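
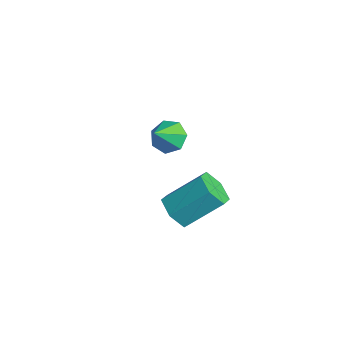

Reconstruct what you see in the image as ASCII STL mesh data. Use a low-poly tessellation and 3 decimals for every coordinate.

solid 
facet normal -0.353 0.614 -0.706
outer loop
vertex -3.797 3.351 0.917
vertex -4.221 2.834 0.679
vertex -4.356 3.325 1.174
endloop
endfacet
facet normal 0.363 0.422 0.831
outer loop
vertex -3.797 3.351 0.917
vertex -4.356 3.325 1.174
vertex -3.779 2.066 1.561
endloop
endfacet
facet normal -0.355 0.614 -0.705
outer loop
vertex -4.356 3.325 1.174
vertex -4.221 2.834 0.679
vertex -4.814 2.928 1.059
endloop
endfacet
facet normal -0.344 0.128 0.930
outer loop
vertex -4.356 3.325 1.174
vertex -4.814 2.928 1.059
vertex -3.779 2.066 1.561
endloop
endfacet
facet normal -0.355 0.614 -0.705
outer loop
vertex -4.814 2.928 1.059
vertex -4.221 2.834 0.679
vertex -4.825 2.461 0.658
endloop
endfacet
facet normal -0.671 -0.474 0.570
outer loop
vertex -4.814 2.928 1.059
vertex -4.825 2.461 0.658
vertex -3.779 2.066 1.561
endloop
endfacet
facet normal -0.354 0.614 -0.706
outer loop
vertex -4.825 2.461 0.658
vertex -4.221 2.834 0.679
vertex -4.382 2.274 0.273
endloop
endfacet
facet normal -0.371 -0.928 0.024
outer loop
vertex -4.825 2.461 0.658
vertex -4.382 2.274 0.273
vertex -3.779 2.066 1.561
endloop
endfacet
facet normal -0.354 0.614 -0.706
outer loop
vertex -4.382 2.274 0.273
vertex -4.221 2.834 0.679
vertex -3.818 2.509 0.194
endloop
endfacet
facet normal 0.331 -0.895 -0.299
outer loop
vertex -4.382 2.274 0.273
vertex -3.818 2.509 0.194
vertex -3.779 2.066 1.561
endloop
endfacet
facet normal -0.354 0.614 -0.706
outer loop
vertex -3.818 2.509 0.194
vertex -4.221 2.834 0.679
vertex -3.557 2.988 0.48
endloop
endfacet
facet normal 0.903 -0.400 -0.155
outer loop
vertex -3.818 2.509 0.194
vertex -3.557 2.988 0.48
vertex -3.779 2.066 1.561
endloop
endfacet
facet normal -0.354 0.615 -0.705
outer loop
vertex -3.557 2.988 0.48
vertex -4.221 2.834 0.679
vertex -3.797 3.351 0.917
endloop
endfacet
facet normal 0.918 0.188 0.349
outer loop
vertex -3.557 2.988 0.48
vertex -3.797 3.351 0.917
vertex -3.779 2.066 1.561
endloop
endfacet
facet normal -0.225 -0.744 -0.629
outer loop
vertex -0.043 1.607 0.106
vertex -0.29 1.195 0.682
vertex -0.762 1.648 0.315
endloop
endfacet
facet normal -0.173 0.666 -0.726
outer loop
vertex -0.043 1.607 0.106
vertex -0.762 1.648 0.315
vertex 0.337 2.857 1.162
endloop
endfacet
facet normal -0.174 0.666 -0.725
outer loop
vertex 0.337 2.857 1.162
vertex -0.762 1.648 0.315
vertex -0.382 2.898 1.372
endloop
endfacet
facet normal 0.226 0.744 0.629
outer loop
vertex 0.337 2.857 1.162
vertex -0.382 2.898 1.372
vertex 0.09 2.445 1.738
endloop
endfacet
facet normal -0.226 -0.744 -0.628
outer loop
vertex -0.762 1.648 0.315
vertex -0.29 1.195 0.682
vertex -1.009 1.237 0.891
endloop
endfacet
facet normal -0.917 0.381 -0.121
outer loop
vertex -0.762 1.648 0.315
vertex -1.009 1.237 0.891
vertex -0.382 2.898 1.372
endloop
endfacet
facet normal -0.917 0.381 -0.121
outer loop
vertex -0.382 2.898 1.372
vertex -1.009 1.237 0.891
vertex -0.629 2.487 1.948
endloop
endfacet
facet normal 0.227 0.744 0.628
outer loop
vertex -0.382 2.898 1.372
vertex -0.629 2.487 1.948
vertex 0.09 2.445 1.738
endloop
endfacet
facet normal -0.226 -0.744 -0.629
outer loop
vertex -1.009 1.237 0.891
vertex -0.29 1.195 0.682
vertex -0.537 0.783 1.258
endloop
endfacet
facet normal -0.744 -0.285 0.604
outer loop
vertex -1.009 1.237 0.891
vertex -0.537 0.783 1.258
vertex -0.629 2.487 1.948
endloop
endfacet
facet normal -0.743 -0.285 0.605
outer loop
vertex -0.629 2.487 1.948
vertex -0.537 0.783 1.258
vertex -0.157 2.033 2.314
endloop
endfacet
facet normal 0.227 0.743 0.629
outer loop
vertex -0.629 2.487 1.948
vertex -0.157 2.033 2.314
vertex 0.09 2.445 1.738
endloop
endfacet
facet normal -0.226 -0.744 -0.629
outer loop
vertex -0.537 0.783 1.258
vertex -0.29 1.195 0.682
vertex 0.182 0.742 1.048
endloop
endfacet
facet normal 0.174 -0.666 0.726
outer loop
vertex -0.537 0.783 1.258
vertex 0.182 0.742 1.048
vertex -0.157 2.033 2.314
endloop
endfacet
facet normal 0.173 -0.666 0.726
outer loop
vertex -0.157 2.033 2.314
vertex 0.182 0.742 1.048
vertex 0.562 1.992 2.105
endloop
endfacet
facet normal 0.225 0.744 0.629
outer loop
vertex -0.157 2.033 2.314
vertex 0.562 1.992 2.105
vertex 0.09 2.445 1.738
endloop
endfacet
facet normal -0.227 -0.744 -0.628
outer loop
vertex 0.182 0.742 1.048
vertex -0.29 1.195 0.682
vertex 0.429 1.153 0.472
endloop
endfacet
facet normal 0.917 -0.381 0.121
outer loop
vertex 0.182 0.742 1.048
vertex 0.429 1.153 0.472
vertex 0.562 1.992 2.105
endloop
endfacet
facet normal 0.917 -0.381 0.121
outer loop
vertex 0.562 1.992 2.105
vertex 0.429 1.153 0.472
vertex 0.809 2.403 1.529
endloop
endfacet
facet normal 0.226 0.744 0.628
outer loop
vertex 0.562 1.992 2.105
vertex 0.809 2.403 1.529
vertex 0.09 2.445 1.738
endloop
endfacet
facet normal -0.227 -0.743 -0.629
outer loop
vertex 0.429 1.153 0.472
vertex -0.29 1.195 0.682
vertex -0.043 1.607 0.106
endloop
endfacet
facet normal 0.743 0.285 -0.605
outer loop
vertex 0.429 1.153 0.472
vertex -0.043 1.607 0.106
vertex 0.809 2.403 1.529
endloop
endfacet
facet normal 0.744 0.285 -0.605
outer loop
vertex 0.809 2.403 1.529
vertex -0.043 1.607 0.106
vertex 0.337 2.857 1.162
endloop
endfacet
facet normal 0.226 0.744 0.629
outer loop
vertex 0.809 2.403 1.529
vertex 0.337 2.857 1.162
vertex 0.09 2.445 1.738
endloop
endfacet

endsolid


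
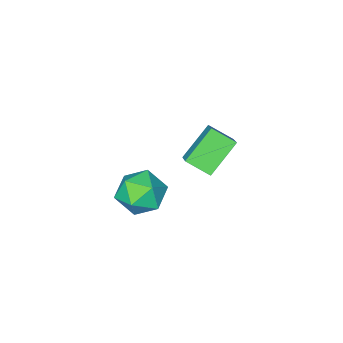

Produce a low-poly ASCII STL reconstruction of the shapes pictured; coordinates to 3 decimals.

solid 
facet normal -0.472 0.736 -0.485
outer loop
vertex 0.448 2.04 3.552
vertex 1.818 2.176 2.424
vertex -0.111 1.165 2.769
endloop
endfacet
facet normal -0.769 -0.076 0.634
outer loop
vertex 0.442 0.304 3.336
vertex 0.448 2.04 3.552
vertex -0.111 1.165 2.769
endloop
endfacet
facet normal -0.472 0.736 -0.485
outer loop
vertex -0.111 1.165 2.769
vertex 1.818 2.176 2.424
vertex 1.259 1.301 1.64
endloop
endfacet
facet normal -0.430 -0.673 -0.602
outer loop
vertex 1.259 1.301 1.64
vertex 0.442 0.304 3.336
vertex -0.111 1.165 2.769
endloop
endfacet
facet normal 0.429 0.673 0.603
outer loop
vertex 0.448 2.04 3.552
vertex 2.371 1.315 2.991
vertex 1.818 2.176 2.424
endloop
endfacet
facet normal -0.770 -0.076 0.634
outer loop
vertex 1.001 1.179 4.12
vertex 0.448 2.04 3.552
vertex 0.442 0.304 3.336
endloop
endfacet
facet normal 0.429 0.673 0.602
outer loop
vertex 1.001 1.179 4.12
vertex 2.371 1.315 2.991
vertex 0.448 2.04 3.552
endloop
endfacet
facet normal 0.769 0.077 -0.634
outer loop
vertex 1.818 2.176 2.424
vertex 2.371 1.315 2.991
vertex 1.259 1.301 1.64
endloop
endfacet
facet normal -0.429 -0.673 -0.602
outer loop
vertex 1.812 0.44 2.208
vertex 0.442 0.304 3.336
vertex 1.259 1.301 1.64
endloop
endfacet
facet normal 0.769 0.076 -0.634
outer loop
vertex 1.259 1.301 1.64
vertex 2.371 1.315 2.991
vertex 1.812 0.44 2.208
endloop
endfacet
facet normal 0.472 -0.736 0.485
outer loop
vertex 1.812 0.44 2.208
vertex 1.001 1.179 4.12
vertex 0.442 0.304 3.336
endloop
endfacet
facet normal 0.473 -0.736 0.485
outer loop
vertex 2.371 1.315 2.991
vertex 1.001 1.179 4.12
vertex 1.812 0.44 2.208
endloop
endfacet
facet normal -0.391 0.874 0.289
outer loop
vertex 2.196 -0.631 -1.807
vertex 1.265 -1.189 -1.379
vertex 2.194 -0.998 -0.699
endloop
endfacet
facet normal 0.322 0.899 0.298
outer loop
vertex 2.196 -0.631 -1.807
vertex 2.194 -0.998 -0.699
vertex 3.152 -1.124 -1.354
endloop
endfacet
facet normal 0.556 0.749 -0.359
outer loop
vertex 2.196 -0.631 -1.807
vertex 3.152 -1.124 -1.354
vertex 2.815 -1.393 -2.438
endloop
endfacet
facet normal -0.011 0.632 -0.775
outer loop
vertex 2.196 -0.631 -1.807
vertex 2.815 -1.393 -2.438
vertex 1.649 -1.433 -2.454
endloop
endfacet
facet normal -0.597 0.709 -0.374
outer loop
vertex 2.196 -0.631 -1.807
vertex 1.649 -1.433 -2.454
vertex 1.265 -1.189 -1.379
endloop
endfacet
facet normal 0.555 0.386 0.737
outer loop
vertex 3.152 -1.124 -1.354
vertex 2.194 -0.998 -0.699
vertex 2.811 -1.987 -0.646
endloop
endfacet
facet normal -0.599 0.346 0.722
outer loop
vertex 2.194 -0.998 -0.699
vertex 1.265 -1.189 -1.379
vertex 1.645 -2.027 -0.662
endloop
endfacet
facet normal -0.933 0.080 -0.351
outer loop
vertex 1.265 -1.189 -1.379
vertex 1.649 -1.433 -2.454
vertex 1.308 -2.296 -1.746
endloop
endfacet
facet normal 0.015 -0.044 -0.999
outer loop
vertex 1.649 -1.433 -2.454
vertex 2.815 -1.393 -2.438
vertex 2.266 -2.422 -2.401
endloop
endfacet
facet normal 0.934 0.144 -0.326
outer loop
vertex 2.815 -1.393 -2.438
vertex 3.152 -1.124 -1.354
vertex 3.195 -2.231 -1.721
endloop
endfacet
facet normal 0.011 -0.632 0.775
outer loop
vertex 2.264 -2.789 -1.293
vertex 2.811 -1.987 -0.646
vertex 1.645 -2.027 -0.662
endloop
endfacet
facet normal -0.556 -0.749 0.359
outer loop
vertex 2.264 -2.789 -1.293
vertex 1.645 -2.027 -0.662
vertex 1.308 -2.296 -1.746
endloop
endfacet
facet normal -0.322 -0.899 -0.298
outer loop
vertex 2.264 -2.789 -1.293
vertex 1.308 -2.296 -1.746
vertex 2.266 -2.422 -2.401
endloop
endfacet
facet normal 0.391 -0.874 -0.289
outer loop
vertex 2.264 -2.789 -1.293
vertex 2.266 -2.422 -2.401
vertex 3.195 -2.231 -1.721
endloop
endfacet
facet normal 0.597 -0.709 0.374
outer loop
vertex 2.264 -2.789 -1.293
vertex 3.195 -2.231 -1.721
vertex 2.811 -1.987 -0.646
endloop
endfacet
facet normal -0.015 0.044 0.999
outer loop
vertex 1.645 -2.027 -0.662
vertex 2.811 -1.987 -0.646
vertex 2.194 -0.998 -0.699
endloop
endfacet
facet normal -0.934 -0.144 0.326
outer loop
vertex 1.308 -2.296 -1.746
vertex 1.645 -2.027 -0.662
vertex 1.265 -1.189 -1.379
endloop
endfacet
facet normal -0.555 -0.386 -0.737
outer loop
vertex 2.266 -2.422 -2.401
vertex 1.308 -2.296 -1.746
vertex 1.649 -1.433 -2.454
endloop
endfacet
facet normal 0.599 -0.346 -0.722
outer loop
vertex 3.195 -2.231 -1.721
vertex 2.266 -2.422 -2.401
vertex 2.815 -1.393 -2.438
endloop
endfacet
facet normal 0.933 -0.080 0.351
outer loop
vertex 2.811 -1.987 -0.646
vertex 3.195 -2.231 -1.721
vertex 3.152 -1.124 -1.354
endloop
endfacet

endsolid


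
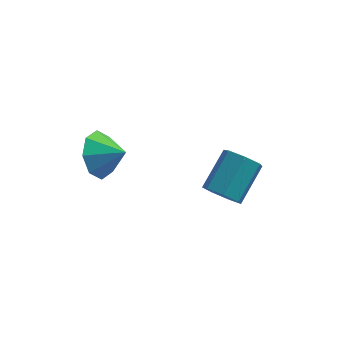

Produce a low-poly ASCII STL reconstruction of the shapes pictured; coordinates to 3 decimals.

solid 
facet normal -0.861 0.227 -0.454
outer loop
vertex -1.264 -1.918 0.437
vertex -1.738 -2.574 1.008
vertex -1.522 -1.611 1.08
endloop
endfacet
facet normal 0.839 0.539 0.079
outer loop
vertex -1.264 -1.918 0.437
vertex -1.522 -1.611 1.08
vertex -0.782 -2.826 1.512
endloop
endfacet
facet normal -0.861 0.227 -0.455
outer loop
vertex -1.522 -1.611 1.08
vertex -1.738 -2.574 1.008
vertex -1.907 -1.867 1.68
endloop
endfacet
facet normal 0.568 0.560 0.603
outer loop
vertex -1.522 -1.611 1.08
vertex -1.907 -1.867 1.68
vertex -0.782 -2.826 1.512
endloop
endfacet
facet normal -0.862 0.226 -0.454
outer loop
vertex -1.907 -1.867 1.68
vertex -1.738 -2.574 1.008
vertex -2.192 -2.538 1.887
endloop
endfacet
facet normal 0.286 0.170 0.943
outer loop
vertex -1.907 -1.867 1.68
vertex -2.192 -2.538 1.887
vertex -0.782 -2.826 1.512
endloop
endfacet
facet normal -0.861 0.228 -0.454
outer loop
vertex -2.192 -2.538 1.887
vertex -1.738 -2.574 1.008
vertex -2.212 -3.23 1.578
endloop
endfacet
facet normal 0.156 -0.406 0.900
outer loop
vertex -2.192 -2.538 1.887
vertex -2.212 -3.23 1.578
vertex -0.782 -2.826 1.512
endloop
endfacet
facet normal -0.861 0.227 -0.455
outer loop
vertex -2.212 -3.23 1.578
vertex -1.738 -2.574 1.008
vertex -1.954 -3.537 0.936
endloop
endfacet
facet normal 0.257 -0.828 0.499
outer loop
vertex -2.212 -3.23 1.578
vertex -1.954 -3.537 0.936
vertex -0.782 -2.826 1.512
endloop
endfacet
facet normal -0.861 0.227 -0.455
outer loop
vertex -1.954 -3.537 0.936
vertex -1.738 -2.574 1.008
vertex -1.569 -3.281 0.335
endloop
endfacet
facet normal 0.527 -0.849 -0.024
outer loop
vertex -1.954 -3.537 0.936
vertex -1.569 -3.281 0.335
vertex -0.782 -2.826 1.512
endloop
endfacet
facet normal -0.862 0.226 -0.454
outer loop
vertex -1.569 -3.281 0.335
vertex -1.738 -2.574 1.008
vertex -1.284 -2.61 0.129
endloop
endfacet
facet normal 0.811 -0.457 -0.366
outer loop
vertex -1.569 -3.281 0.335
vertex -1.284 -2.61 0.129
vertex -0.782 -2.826 1.512
endloop
endfacet
facet normal -0.861 0.227 -0.454
outer loop
vertex -1.284 -2.61 0.129
vertex -1.738 -2.574 1.008
vertex -1.264 -1.918 0.437
endloop
endfacet
facet normal 0.939 0.117 -0.323
outer loop
vertex -1.284 -2.61 0.129
vertex -1.264 -1.918 0.437
vertex -0.782 -2.826 1.512
endloop
endfacet
facet normal -0.372 -0.730 -0.574
outer loop
vertex 3.038 -0.59 -3.478
vertex 2.34 -0.539 -3.091
vertex 2.578 -0.145 -3.746
endloop
endfacet
facet normal 0.650 0.238 -0.722
outer loop
vertex 3.038 -0.59 -3.478
vertex 2.578 -0.145 -3.746
vertex 3.699 0.708 -2.455
endloop
endfacet
facet normal 0.650 0.238 -0.722
outer loop
vertex 3.699 0.708 -2.455
vertex 2.578 -0.145 -3.746
vertex 3.239 1.153 -2.723
endloop
endfacet
facet normal 0.371 0.729 0.575
outer loop
vertex 3.699 0.708 -2.455
vertex 3.239 1.153 -2.723
vertex 3.0 0.759 -2.069
endloop
endfacet
facet normal -0.371 -0.730 -0.574
outer loop
vertex 2.578 -0.145 -3.746
vertex 2.34 -0.539 -3.091
vertex 1.938 0.003 -3.521
endloop
endfacet
facet normal -0.114 0.650 -0.751
outer loop
vertex 2.578 -0.145 -3.746
vertex 1.938 0.003 -3.521
vertex 3.239 1.153 -2.723
endloop
endfacet
facet normal -0.113 0.650 -0.752
outer loop
vertex 3.239 1.153 -2.723
vertex 1.938 0.003 -3.521
vertex 2.599 1.302 -2.498
endloop
endfacet
facet normal 0.372 0.729 0.575
outer loop
vertex 3.239 1.153 -2.723
vertex 2.599 1.302 -2.498
vertex 3.0 0.759 -2.069
endloop
endfacet
facet normal -0.370 -0.730 -0.574
outer loop
vertex 1.938 0.003 -3.521
vertex 2.34 -0.539 -3.091
vertex 1.601 -0.257 -2.973
endloop
endfacet
facet normal -0.791 0.572 -0.215
outer loop
vertex 1.938 0.003 -3.521
vertex 1.601 -0.257 -2.973
vertex 2.599 1.302 -2.498
endloop
endfacet
facet normal -0.791 0.572 -0.216
outer loop
vertex 2.599 1.302 -2.498
vertex 1.601 -0.257 -2.973
vertex 2.261 1.042 -1.95
endloop
endfacet
facet normal 0.372 0.729 0.575
outer loop
vertex 2.599 1.302 -2.498
vertex 2.261 1.042 -1.95
vertex 3.0 0.759 -2.069
endloop
endfacet
facet normal -0.370 -0.730 -0.575
outer loop
vertex 1.601 -0.257 -2.973
vertex 2.34 -0.539 -3.091
vertex 1.82 -0.73 -2.514
endloop
endfacet
facet normal -0.874 0.064 0.483
outer loop
vertex 1.601 -0.257 -2.973
vertex 1.82 -0.73 -2.514
vertex 2.261 1.042 -1.95
endloop
endfacet
facet normal -0.874 0.064 0.483
outer loop
vertex 2.261 1.042 -1.95
vertex 1.82 -0.73 -2.514
vertex 2.48 0.569 -1.491
endloop
endfacet
facet normal 0.372 0.729 0.574
outer loop
vertex 2.261 1.042 -1.95
vertex 2.48 0.569 -1.491
vertex 3.0 0.759 -2.069
endloop
endfacet
facet normal -0.371 -0.729 -0.575
outer loop
vertex 1.82 -0.73 -2.514
vertex 2.34 -0.539 -3.091
vertex 2.43 -1.059 -2.49
endloop
endfacet
facet normal -0.298 -0.493 0.818
outer loop
vertex 1.82 -0.73 -2.514
vertex 2.43 -1.059 -2.49
vertex 2.48 0.569 -1.491
endloop
endfacet
facet normal -0.298 -0.493 0.818
outer loop
vertex 2.48 0.569 -1.491
vertex 2.43 -1.059 -2.49
vertex 3.091 0.239 -1.467
endloop
endfacet
facet normal 0.372 0.730 0.574
outer loop
vertex 2.48 0.569 -1.491
vertex 3.091 0.239 -1.467
vertex 3.0 0.759 -2.069
endloop
endfacet
facet normal -0.371 -0.729 -0.575
outer loop
vertex 2.43 -1.059 -2.49
vertex 2.34 -0.539 -3.091
vertex 2.973 -0.997 -2.919
endloop
endfacet
facet normal 0.502 -0.678 0.537
outer loop
vertex 2.43 -1.059 -2.49
vertex 2.973 -0.997 -2.919
vertex 3.091 0.239 -1.467
endloop
endfacet
facet normal 0.502 -0.678 0.536
outer loop
vertex 3.091 0.239 -1.467
vertex 2.973 -0.997 -2.919
vertex 3.633 0.301 -1.896
endloop
endfacet
facet normal 0.371 0.730 0.574
outer loop
vertex 3.091 0.239 -1.467
vertex 3.633 0.301 -1.896
vertex 3.0 0.759 -2.069
endloop
endfacet
facet normal -0.372 -0.729 -0.574
outer loop
vertex 2.973 -0.997 -2.919
vertex 2.34 -0.539 -3.091
vertex 3.038 -0.59 -3.478
endloop
endfacet
facet normal 0.924 -0.352 -0.149
outer loop
vertex 2.973 -0.997 -2.919
vertex 3.038 -0.59 -3.478
vertex 3.633 0.301 -1.896
endloop
endfacet
facet normal 0.924 -0.353 -0.148
outer loop
vertex 3.633 0.301 -1.896
vertex 3.038 -0.59 -3.478
vertex 3.699 0.708 -2.455
endloop
endfacet
facet normal 0.371 0.729 0.575
outer loop
vertex 3.633 0.301 -1.896
vertex 3.699 0.708 -2.455
vertex 3.0 0.759 -2.069
endloop
endfacet

endsolid


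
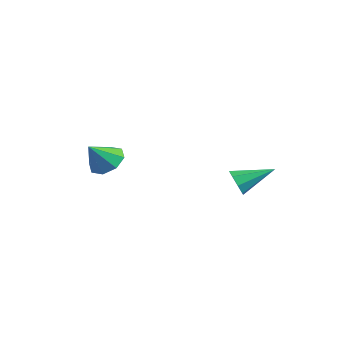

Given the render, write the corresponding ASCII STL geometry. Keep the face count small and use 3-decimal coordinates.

solid 
facet normal -0.092 0.669 -0.737
outer loop
vertex -2.694 -2.83 0.045
vertex -3.536 -3.368 -0.338
vertex -3.402 -2.574 0.366
endloop
endfacet
facet normal 0.470 0.234 0.851
outer loop
vertex -2.694 -2.83 0.045
vertex -3.402 -2.574 0.366
vertex -3.384 -4.472 0.878
endloop
endfacet
facet normal -0.092 0.669 -0.737
outer loop
vertex -3.402 -2.574 0.366
vertex -3.536 -3.368 -0.338
vertex -4.189 -2.782 0.275
endloop
endfacet
facet normal -0.177 0.255 0.951
outer loop
vertex -3.402 -2.574 0.366
vertex -4.189 -2.782 0.275
vertex -3.384 -4.472 0.878
endloop
endfacet
facet normal -0.092 0.669 -0.738
outer loop
vertex -4.189 -2.782 0.275
vertex -3.536 -3.368 -0.338
vertex -4.593 -3.334 -0.175
endloop
endfacet
facet normal -0.694 -0.075 0.716
outer loop
vertex -4.189 -2.782 0.275
vertex -4.593 -3.334 -0.175
vertex -3.384 -4.472 0.878
endloop
endfacet
facet normal -0.092 0.670 -0.737
outer loop
vertex -4.593 -3.334 -0.175
vertex -3.536 -3.368 -0.338
vertex -4.378 -3.905 -0.721
endloop
endfacet
facet normal -0.776 -0.563 0.283
outer loop
vertex -4.593 -3.334 -0.175
vertex -4.378 -3.905 -0.721
vertex -3.384 -4.472 0.878
endloop
endfacet
facet normal -0.092 0.670 -0.737
outer loop
vertex -4.378 -3.905 -0.721
vertex -3.536 -3.368 -0.338
vertex -3.67 -4.162 -1.043
endloop
endfacet
facet normal -0.377 -0.922 -0.093
outer loop
vertex -4.378 -3.905 -0.721
vertex -3.67 -4.162 -1.043
vertex -3.384 -4.472 0.878
endloop
endfacet
facet normal -0.092 0.670 -0.737
outer loop
vertex -3.67 -4.162 -1.043
vertex -3.536 -3.368 -0.338
vertex -2.883 -3.953 -0.951
endloop
endfacet
facet normal 0.273 -0.943 -0.193
outer loop
vertex -3.67 -4.162 -1.043
vertex -2.883 -3.953 -0.951
vertex -3.384 -4.472 0.878
endloop
endfacet
facet normal -0.092 0.670 -0.737
outer loop
vertex -2.883 -3.953 -0.951
vertex -3.536 -3.368 -0.338
vertex -2.479 -3.402 -0.501
endloop
endfacet
facet normal 0.789 -0.613 0.042
outer loop
vertex -2.883 -3.953 -0.951
vertex -2.479 -3.402 -0.501
vertex -3.384 -4.472 0.878
endloop
endfacet
facet normal -0.092 0.669 -0.737
outer loop
vertex -2.479 -3.402 -0.501
vertex -3.536 -3.368 -0.338
vertex -2.694 -2.83 0.045
endloop
endfacet
facet normal 0.871 -0.125 0.474
outer loop
vertex -2.479 -3.402 -0.501
vertex -2.694 -2.83 0.045
vertex -3.384 -4.472 0.878
endloop
endfacet
facet normal -0.359 -0.845 -0.396
outer loop
vertex 0.219 1.666 -1.195
vertex -0.124 2.115 -1.843
vertex 0.632 1.729 -1.704
endloop
endfacet
facet normal 0.773 -0.198 0.603
outer loop
vertex 0.219 1.666 -1.195
vertex 0.632 1.729 -1.704
vertex 0.644 3.925 -0.997
endloop
endfacet
facet normal -0.359 -0.845 -0.396
outer loop
vertex 0.632 1.729 -1.704
vertex -0.124 2.115 -1.843
vertex 0.602 2.018 -2.294
endloop
endfacet
facet normal 0.999 0.009 -0.046
outer loop
vertex 0.632 1.729 -1.704
vertex 0.602 2.018 -2.294
vertex 0.644 3.925 -0.997
endloop
endfacet
facet normal -0.359 -0.846 -0.396
outer loop
vertex 0.602 2.018 -2.294
vertex -0.124 2.115 -1.843
vertex 0.147 2.364 -2.621
endloop
endfacet
facet normal 0.713 0.383 -0.587
outer loop
vertex 0.602 2.018 -2.294
vertex 0.147 2.364 -2.621
vertex 0.644 3.925 -0.997
endloop
endfacet
facet normal -0.359 -0.845 -0.396
outer loop
vertex 0.147 2.364 -2.621
vertex -0.124 2.115 -1.843
vertex -0.467 2.564 -2.491
endloop
endfacet
facet normal 0.081 0.706 -0.703
outer loop
vertex 0.147 2.364 -2.621
vertex -0.467 2.564 -2.491
vertex 0.644 3.925 -0.997
endloop
endfacet
facet normal -0.359 -0.845 -0.396
outer loop
vertex -0.467 2.564 -2.491
vertex -0.124 2.115 -1.843
vertex -0.88 2.501 -1.982
endloop
endfacet
facet normal -0.523 0.787 -0.327
outer loop
vertex -0.467 2.564 -2.491
vertex -0.88 2.501 -1.982
vertex 0.644 3.925 -0.997
endloop
endfacet
facet normal -0.359 -0.845 -0.396
outer loop
vertex -0.88 2.501 -1.982
vertex -0.124 2.115 -1.843
vertex -0.85 2.212 -1.392
endloop
endfacet
facet normal -0.749 0.579 0.322
outer loop
vertex -0.88 2.501 -1.982
vertex -0.85 2.212 -1.392
vertex 0.644 3.925 -0.997
endloop
endfacet
facet normal -0.359 -0.845 -0.396
outer loop
vertex -0.85 2.212 -1.392
vertex -0.124 2.115 -1.843
vertex -0.394 1.866 -1.066
endloop
endfacet
facet normal -0.462 0.204 0.863
outer loop
vertex -0.85 2.212 -1.392
vertex -0.394 1.866 -1.066
vertex 0.644 3.925 -0.997
endloop
endfacet
facet normal -0.359 -0.845 -0.396
outer loop
vertex -0.394 1.866 -1.066
vertex -0.124 2.115 -1.843
vertex 0.219 1.666 -1.195
endloop
endfacet
facet normal 0.168 -0.117 0.979
outer loop
vertex -0.394 1.866 -1.066
vertex 0.219 1.666 -1.195
vertex 0.644 3.925 -0.997
endloop
endfacet

endsolid


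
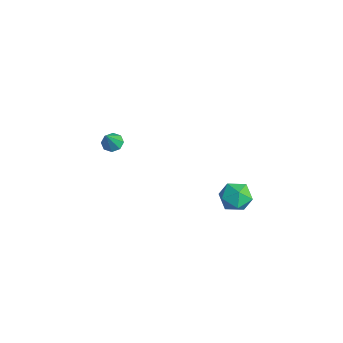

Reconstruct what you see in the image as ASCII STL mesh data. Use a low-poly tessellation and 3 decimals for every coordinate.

solid 
facet normal -0.505 0.850 0.148
outer loop
vertex 3.381 2.544 -0.001
vertex 2.704 2.08 0.353
vertex 3.363 2.38 0.878
endloop
endfacet
facet normal 0.200 0.962 0.184
outer loop
vertex 3.381 2.544 -0.001
vertex 3.363 2.38 0.878
vertex 4.13 2.307 0.426
endloop
endfacet
facet normal 0.488 0.757 -0.435
outer loop
vertex 3.381 2.544 -0.001
vertex 4.13 2.307 0.426
vertex 3.946 1.963 -0.378
endloop
endfacet
facet normal -0.038 0.517 -0.855
outer loop
vertex 3.381 2.544 -0.001
vertex 3.946 1.963 -0.378
vertex 3.064 1.823 -0.423
endloop
endfacet
facet normal -0.652 0.575 -0.493
outer loop
vertex 3.381 2.544 -0.001
vertex 3.064 1.823 -0.423
vertex 2.704 2.08 0.353
endloop
endfacet
facet normal 0.464 0.544 0.699
outer loop
vertex 4.13 2.307 0.426
vertex 3.363 2.38 0.878
vertex 3.916 1.697 1.043
endloop
endfacet
facet normal -0.676 0.364 0.641
outer loop
vertex 3.363 2.38 0.878
vertex 2.704 2.08 0.353
vertex 3.034 1.557 0.998
endloop
endfacet
facet normal -0.914 -0.081 -0.397
outer loop
vertex 2.704 2.08 0.353
vertex 3.064 1.823 -0.423
vertex 2.85 1.213 0.194
endloop
endfacet
facet normal 0.078 -0.174 -0.982
outer loop
vertex 3.064 1.823 -0.423
vertex 3.946 1.963 -0.378
vertex 3.617 1.14 -0.258
endloop
endfacet
facet normal 0.929 0.212 -0.303
outer loop
vertex 3.946 1.963 -0.378
vertex 4.13 2.307 0.426
vertex 4.276 1.44 0.267
endloop
endfacet
facet normal 0.038 -0.517 0.855
outer loop
vertex 3.599 0.976 0.621
vertex 3.916 1.697 1.043
vertex 3.034 1.557 0.998
endloop
endfacet
facet normal -0.488 -0.757 0.435
outer loop
vertex 3.599 0.976 0.621
vertex 3.034 1.557 0.998
vertex 2.85 1.213 0.194
endloop
endfacet
facet normal -0.200 -0.962 -0.184
outer loop
vertex 3.599 0.976 0.621
vertex 2.85 1.213 0.194
vertex 3.617 1.14 -0.258
endloop
endfacet
facet normal 0.505 -0.850 -0.148
outer loop
vertex 3.599 0.976 0.621
vertex 3.617 1.14 -0.258
vertex 4.276 1.44 0.267
endloop
endfacet
facet normal 0.652 -0.575 0.493
outer loop
vertex 3.599 0.976 0.621
vertex 4.276 1.44 0.267
vertex 3.916 1.697 1.043
endloop
endfacet
facet normal -0.078 0.174 0.982
outer loop
vertex 3.034 1.557 0.998
vertex 3.916 1.697 1.043
vertex 3.363 2.38 0.878
endloop
endfacet
facet normal -0.929 -0.212 0.303
outer loop
vertex 2.85 1.213 0.194
vertex 3.034 1.557 0.998
vertex 2.704 2.08 0.353
endloop
endfacet
facet normal -0.464 -0.544 -0.699
outer loop
vertex 3.617 1.14 -0.258
vertex 2.85 1.213 0.194
vertex 3.064 1.823 -0.423
endloop
endfacet
facet normal 0.676 -0.364 -0.641
outer loop
vertex 4.276 1.44 0.267
vertex 3.617 1.14 -0.258
vertex 3.946 1.963 -0.378
endloop
endfacet
facet normal 0.914 0.081 0.397
outer loop
vertex 3.916 1.697 1.043
vertex 4.276 1.44 0.267
vertex 4.13 2.307 0.426
endloop
endfacet
facet normal -0.342 0.405 -0.848
outer loop
vertex -2.605 -1.267 0.079
vertex -3.135 -1.424 0.218
vertex -2.814 -0.962 0.309
endloop
endfacet
facet normal 0.877 0.404 0.260
outer loop
vertex -2.605 -1.267 0.079
vertex -2.814 -0.962 0.309
vertex -2.665 -1.976 1.382
endloop
endfacet
facet normal -0.340 0.404 -0.849
outer loop
vertex -2.814 -0.962 0.309
vertex -3.135 -1.424 0.218
vertex -3.212 -0.927 0.485
endloop
endfacet
facet normal 0.337 0.707 0.622
outer loop
vertex -2.814 -0.962 0.309
vertex -3.212 -0.927 0.485
vertex -2.665 -1.976 1.382
endloop
endfacet
facet normal -0.344 0.402 -0.848
outer loop
vertex -3.212 -0.927 0.485
vertex -3.135 -1.424 0.218
vertex -3.564 -1.184 0.506
endloop
endfacet
facet normal -0.325 0.511 0.796
outer loop
vertex -3.212 -0.927 0.485
vertex -3.564 -1.184 0.506
vertex -2.665 -1.976 1.382
endloop
endfacet
facet normal -0.344 0.404 -0.848
outer loop
vertex -3.564 -1.184 0.506
vertex -3.135 -1.424 0.218
vertex -3.665 -1.581 0.358
endloop
endfacet
facet normal -0.727 -0.070 0.683
outer loop
vertex -3.564 -1.184 0.506
vertex -3.665 -1.581 0.358
vertex -2.665 -1.976 1.382
endloop
endfacet
facet normal -0.343 0.402 -0.849
outer loop
vertex -3.665 -1.581 0.358
vertex -3.135 -1.424 0.218
vertex -3.455 -1.887 0.128
endloop
endfacet
facet normal -0.630 -0.694 0.348
outer loop
vertex -3.665 -1.581 0.358
vertex -3.455 -1.887 0.128
vertex -2.665 -1.976 1.382
endloop
endfacet
facet normal -0.342 0.402 -0.849
outer loop
vertex -3.455 -1.887 0.128
vertex -3.135 -1.424 0.218
vertex -3.057 -1.922 -0.049
endloop
endfacet
facet normal -0.093 -0.996 -0.012
outer loop
vertex -3.455 -1.887 0.128
vertex -3.057 -1.922 -0.049
vertex -2.665 -1.976 1.382
endloop
endfacet
facet normal -0.342 0.402 -0.850
outer loop
vertex -3.057 -1.922 -0.049
vertex -3.135 -1.424 0.218
vertex -2.705 -1.665 -0.069
endloop
endfacet
facet normal 0.572 -0.798 -0.187
outer loop
vertex -3.057 -1.922 -0.049
vertex -2.705 -1.665 -0.069
vertex -2.665 -1.976 1.382
endloop
endfacet
facet normal -0.342 0.402 -0.850
outer loop
vertex -2.705 -1.665 -0.069
vertex -3.135 -1.424 0.218
vertex -2.605 -1.267 0.079
endloop
endfacet
facet normal 0.973 -0.217 -0.073
outer loop
vertex -2.705 -1.665 -0.069
vertex -2.605 -1.267 0.079
vertex -2.665 -1.976 1.382
endloop
endfacet

endsolid


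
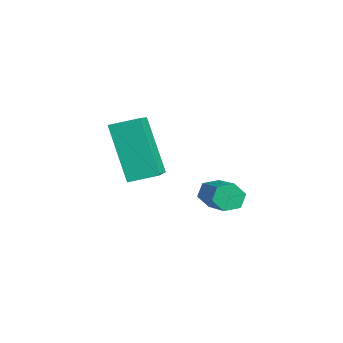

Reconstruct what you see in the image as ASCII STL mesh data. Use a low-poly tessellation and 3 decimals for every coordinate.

solid 
facet normal -0.494 -0.110 0.862
outer loop
vertex -0.616 -1.337 1.366
vertex -0.371 -0.506 1.612
vertex -2.317 -0.577 0.488
endloop
endfacet
facet normal -0.272 -0.923 -0.273
outer loop
vertex -1.309 -0.354 -1.272
vertex -0.616 -1.337 1.366
vertex -2.317 -0.577 0.488
endloop
endfacet
facet normal -0.494 -0.109 0.862
outer loop
vertex -2.317 -0.577 0.488
vertex -0.371 -0.506 1.612
vertex -2.073 0.254 0.733
endloop
endfacet
facet normal -0.826 0.368 -0.426
outer loop
vertex -2.073 0.254 0.733
vertex -1.309 -0.354 -1.272
vertex -2.317 -0.577 0.488
endloop
endfacet
facet normal 0.826 -0.370 0.426
outer loop
vertex -0.616 -1.337 1.366
vertex 0.637 -0.283 -0.148
vertex -0.371 -0.506 1.612
endloop
endfacet
facet normal -0.271 -0.923 -0.273
outer loop
vertex 0.393 -1.114 -0.393
vertex -0.616 -1.337 1.366
vertex -1.309 -0.354 -1.272
endloop
endfacet
facet normal 0.826 -0.368 0.427
outer loop
vertex 0.393 -1.114 -0.393
vertex 0.637 -0.283 -0.148
vertex -0.616 -1.337 1.366
endloop
endfacet
facet normal 0.271 0.923 0.272
outer loop
vertex -0.371 -0.506 1.612
vertex 0.637 -0.283 -0.148
vertex -2.073 0.254 0.733
endloop
endfacet
facet normal -0.825 0.370 -0.427
outer loop
vertex -1.064 0.477 -1.026
vertex -1.309 -0.354 -1.272
vertex -2.073 0.254 0.733
endloop
endfacet
facet normal 0.272 0.923 0.273
outer loop
vertex -2.073 0.254 0.733
vertex 0.637 -0.283 -0.148
vertex -1.064 0.477 -1.026
endloop
endfacet
facet normal 0.494 0.110 -0.862
outer loop
vertex -1.064 0.477 -1.026
vertex 0.393 -1.114 -0.393
vertex -1.309 -0.354 -1.272
endloop
endfacet
facet normal 0.494 0.109 -0.863
outer loop
vertex 0.637 -0.283 -0.148
vertex 0.393 -1.114 -0.393
vertex -1.064 0.477 -1.026
endloop
endfacet
facet normal -0.913 0.069 -0.402
outer loop
vertex -1.732 2.535 -3.052
vertex -1.92 2.249 -2.674
vertex -1.903 2.757 -2.626
endloop
endfacet
facet normal 0.233 0.898 -0.374
outer loop
vertex -1.732 2.535 -3.052
vertex -1.903 2.757 -2.626
vertex -0.171 2.416 -2.364
endloop
endfacet
facet normal 0.233 0.898 -0.374
outer loop
vertex -0.171 2.416 -2.364
vertex -1.903 2.757 -2.626
vertex -0.342 2.638 -1.938
endloop
endfacet
facet normal 0.912 -0.071 0.403
outer loop
vertex -0.171 2.416 -2.364
vertex -0.342 2.638 -1.938
vertex -0.36 2.131 -1.986
endloop
endfacet
facet normal -0.913 0.069 -0.402
outer loop
vertex -1.903 2.757 -2.626
vertex -1.92 2.249 -2.674
vertex -2.091 2.471 -2.248
endloop
endfacet
facet normal -0.174 0.825 0.538
outer loop
vertex -1.903 2.757 -2.626
vertex -2.091 2.471 -2.248
vertex -0.342 2.638 -1.938
endloop
endfacet
facet normal -0.174 0.826 0.536
outer loop
vertex -0.342 2.638 -1.938
vertex -2.091 2.471 -2.248
vertex -0.53 2.353 -1.56
endloop
endfacet
facet normal 0.913 -0.070 0.401
outer loop
vertex -0.342 2.638 -1.938
vertex -0.53 2.353 -1.56
vertex -0.36 2.131 -1.986
endloop
endfacet
facet normal -0.912 0.071 -0.403
outer loop
vertex -2.091 2.471 -2.248
vertex -1.92 2.249 -2.674
vertex -2.109 1.964 -2.296
endloop
endfacet
facet normal -0.407 -0.072 0.911
outer loop
vertex -2.091 2.471 -2.248
vertex -2.109 1.964 -2.296
vertex -0.53 2.353 -1.56
endloop
endfacet
facet normal -0.407 -0.072 0.911
outer loop
vertex -0.53 2.353 -1.56
vertex -2.109 1.964 -2.296
vertex -0.548 1.845 -1.608
endloop
endfacet
facet normal 0.913 -0.070 0.401
outer loop
vertex -0.53 2.353 -1.56
vertex -0.548 1.845 -1.608
vertex -0.36 2.131 -1.986
endloop
endfacet
facet normal -0.912 0.071 -0.403
outer loop
vertex -2.109 1.964 -2.296
vertex -1.92 2.249 -2.674
vertex -1.938 1.742 -2.722
endloop
endfacet
facet normal -0.233 -0.898 0.374
outer loop
vertex -2.109 1.964 -2.296
vertex -1.938 1.742 -2.722
vertex -0.548 1.845 -1.608
endloop
endfacet
facet normal -0.233 -0.898 0.374
outer loop
vertex -0.548 1.845 -1.608
vertex -1.938 1.742 -2.722
vertex -0.377 1.623 -2.034
endloop
endfacet
facet normal 0.913 -0.069 0.402
outer loop
vertex -0.548 1.845 -1.608
vertex -0.377 1.623 -2.034
vertex -0.36 2.131 -1.986
endloop
endfacet
facet normal -0.913 0.070 -0.401
outer loop
vertex -1.938 1.742 -2.722
vertex -1.92 2.249 -2.674
vertex -1.75 2.027 -3.1
endloop
endfacet
facet normal 0.173 -0.826 -0.536
outer loop
vertex -1.938 1.742 -2.722
vertex -1.75 2.027 -3.1
vertex -0.377 1.623 -2.034
endloop
endfacet
facet normal 0.175 -0.825 -0.537
outer loop
vertex -0.377 1.623 -2.034
vertex -1.75 2.027 -3.1
vertex -0.189 1.909 -2.412
endloop
endfacet
facet normal 0.913 -0.069 0.402
outer loop
vertex -0.377 1.623 -2.034
vertex -0.189 1.909 -2.412
vertex -0.36 2.131 -1.986
endloop
endfacet
facet normal -0.913 0.070 -0.401
outer loop
vertex -1.75 2.027 -3.1
vertex -1.92 2.249 -2.674
vertex -1.732 2.535 -3.052
endloop
endfacet
facet normal 0.407 0.072 -0.911
outer loop
vertex -1.75 2.027 -3.1
vertex -1.732 2.535 -3.052
vertex -0.189 1.909 -2.412
endloop
endfacet
facet normal 0.407 0.072 -0.911
outer loop
vertex -0.189 1.909 -2.412
vertex -1.732 2.535 -3.052
vertex -0.171 2.416 -2.364
endloop
endfacet
facet normal 0.912 -0.071 0.403
outer loop
vertex -0.189 1.909 -2.412
vertex -0.171 2.416 -2.364
vertex -0.36 2.131 -1.986
endloop
endfacet

endsolid


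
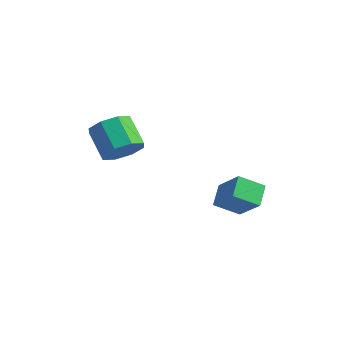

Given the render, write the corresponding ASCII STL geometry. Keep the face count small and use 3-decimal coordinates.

solid 
facet normal 0.737 -0.257 -0.625
outer loop
vertex -1.061 -2.889 3.924
vertex -1.6 -2.771 3.239
vertex -1.042 -2.259 3.687
endloop
endfacet
facet normal 0.676 0.242 0.697
outer loop
vertex -1.061 -2.889 3.924
vertex -1.042 -2.259 3.687
vertex -2.1 -2.527 4.806
endloop
endfacet
facet normal 0.675 0.243 0.697
outer loop
vertex -2.1 -2.527 4.806
vertex -1.042 -2.259 3.687
vertex -2.081 -1.897 4.568
endloop
endfacet
facet normal -0.737 0.258 0.625
outer loop
vertex -2.1 -2.527 4.806
vertex -2.081 -1.897 4.568
vertex -2.64 -2.409 4.121
endloop
endfacet
facet normal 0.737 -0.257 -0.625
outer loop
vertex -1.042 -2.259 3.687
vertex -1.6 -2.771 3.239
vertex -1.351 -1.929 3.187
endloop
endfacet
facet normal 0.496 0.833 0.243
outer loop
vertex -1.042 -2.259 3.687
vertex -1.351 -1.929 3.187
vertex -2.081 -1.897 4.568
endloop
endfacet
facet normal 0.497 0.833 0.243
outer loop
vertex -2.081 -1.897 4.568
vertex -1.351 -1.929 3.187
vertex -2.39 -1.567 4.069
endloop
endfacet
facet normal -0.736 0.257 0.626
outer loop
vertex -2.081 -1.897 4.568
vertex -2.39 -1.567 4.069
vertex -2.64 -2.409 4.121
endloop
endfacet
facet normal 0.737 -0.257 -0.626
outer loop
vertex -1.351 -1.929 3.187
vertex -1.6 -2.771 3.239
vertex -1.806 -2.092 2.718
endloop
endfacet
facet normal 0.027 0.936 -0.352
outer loop
vertex -1.351 -1.929 3.187
vertex -1.806 -2.092 2.718
vertex -2.39 -1.567 4.069
endloop
endfacet
facet normal 0.027 0.936 -0.352
outer loop
vertex -2.39 -1.567 4.069
vertex -1.806 -2.092 2.718
vertex -2.845 -1.73 3.6
endloop
endfacet
facet normal -0.737 0.257 0.625
outer loop
vertex -2.39 -1.567 4.069
vertex -2.845 -1.73 3.6
vertex -2.64 -2.409 4.121
endloop
endfacet
facet normal 0.737 -0.256 -0.625
outer loop
vertex -1.806 -2.092 2.718
vertex -1.6 -2.771 3.239
vertex -2.14 -2.653 2.554
endloop
endfacet
facet normal -0.459 0.490 -0.741
outer loop
vertex -1.806 -2.092 2.718
vertex -2.14 -2.653 2.554
vertex -2.845 -1.73 3.6
endloop
endfacet
facet normal -0.459 0.490 -0.741
outer loop
vertex -2.845 -1.73 3.6
vertex -2.14 -2.653 2.554
vertex -3.179 -2.291 3.436
endloop
endfacet
facet normal -0.738 0.257 0.625
outer loop
vertex -2.845 -1.73 3.6
vertex -3.179 -2.291 3.436
vertex -2.64 -2.409 4.121
endloop
endfacet
facet normal 0.737 -0.258 -0.625
outer loop
vertex -2.14 -2.653 2.554
vertex -1.6 -2.771 3.239
vertex -2.159 -3.283 2.792
endloop
endfacet
facet normal -0.676 -0.243 -0.696
outer loop
vertex -2.14 -2.653 2.554
vertex -2.159 -3.283 2.792
vertex -3.179 -2.291 3.436
endloop
endfacet
facet normal -0.675 -0.242 -0.697
outer loop
vertex -3.179 -2.291 3.436
vertex -2.159 -3.283 2.792
vertex -3.198 -2.921 3.673
endloop
endfacet
facet normal -0.737 0.257 0.625
outer loop
vertex -3.179 -2.291 3.436
vertex -3.198 -2.921 3.673
vertex -2.64 -2.409 4.121
endloop
endfacet
facet normal 0.736 -0.257 -0.626
outer loop
vertex -2.159 -3.283 2.792
vertex -1.6 -2.771 3.239
vertex -1.85 -3.613 3.291
endloop
endfacet
facet normal -0.497 -0.833 -0.243
outer loop
vertex -2.159 -3.283 2.792
vertex -1.85 -3.613 3.291
vertex -3.198 -2.921 3.673
endloop
endfacet
facet normal -0.497 -0.833 -0.243
outer loop
vertex -3.198 -2.921 3.673
vertex -1.85 -3.613 3.291
vertex -2.889 -3.251 4.173
endloop
endfacet
facet normal -0.737 0.257 0.625
outer loop
vertex -3.198 -2.921 3.673
vertex -2.889 -3.251 4.173
vertex -2.64 -2.409 4.121
endloop
endfacet
facet normal 0.737 -0.257 -0.625
outer loop
vertex -1.85 -3.613 3.291
vertex -1.6 -2.771 3.239
vertex -1.395 -3.45 3.76
endloop
endfacet
facet normal -0.027 -0.936 0.352
outer loop
vertex -1.85 -3.613 3.291
vertex -1.395 -3.45 3.76
vertex -2.889 -3.251 4.173
endloop
endfacet
facet normal -0.027 -0.936 0.352
outer loop
vertex -2.889 -3.251 4.173
vertex -1.395 -3.45 3.76
vertex -2.434 -3.088 4.642
endloop
endfacet
facet normal -0.737 0.257 0.626
outer loop
vertex -2.889 -3.251 4.173
vertex -2.434 -3.088 4.642
vertex -2.64 -2.409 4.121
endloop
endfacet
facet normal 0.738 -0.257 -0.625
outer loop
vertex -1.395 -3.45 3.76
vertex -1.6 -2.771 3.239
vertex -1.061 -2.889 3.924
endloop
endfacet
facet normal 0.459 -0.490 0.741
outer loop
vertex -1.395 -3.45 3.76
vertex -1.061 -2.889 3.924
vertex -2.434 -3.088 4.642
endloop
endfacet
facet normal 0.459 -0.490 0.741
outer loop
vertex -2.434 -3.088 4.642
vertex -1.061 -2.889 3.924
vertex -2.1 -2.527 4.806
endloop
endfacet
facet normal -0.737 0.256 0.625
outer loop
vertex -2.434 -3.088 4.642
vertex -2.1 -2.527 4.806
vertex -2.64 -2.409 4.121
endloop
endfacet
facet normal -0.727 0.115 -0.677
outer loop
vertex 1.217 -0.973 0.701
vertex 0.829 -0.204 1.248
vertex 1.881 -0.222 0.116
endloop
endfacet
facet normal 0.380 -0.754 -0.536
outer loop
vertex 2.971 -0.396 1.132
vertex 1.217 -0.973 0.701
vertex 1.881 -0.222 0.116
endloop
endfacet
facet normal -0.727 0.116 -0.677
outer loop
vertex 1.881 -0.222 0.116
vertex 0.829 -0.204 1.248
vertex 1.493 0.546 0.664
endloop
endfacet
facet normal 0.572 0.648 -0.503
outer loop
vertex 1.493 0.546 0.664
vertex 2.971 -0.396 1.132
vertex 1.881 -0.222 0.116
endloop
endfacet
facet normal -0.573 -0.647 0.503
outer loop
vertex 1.217 -0.973 0.701
vertex 1.919 -0.378 2.264
vertex 0.829 -0.204 1.248
endloop
endfacet
facet normal 0.380 -0.754 -0.536
outer loop
vertex 2.307 -1.146 1.716
vertex 1.217 -0.973 0.701
vertex 2.971 -0.396 1.132
endloop
endfacet
facet normal -0.572 -0.648 0.503
outer loop
vertex 2.307 -1.146 1.716
vertex 1.919 -0.378 2.264
vertex 1.217 -0.973 0.701
endloop
endfacet
facet normal -0.380 0.754 0.536
outer loop
vertex 0.829 -0.204 1.248
vertex 1.919 -0.378 2.264
vertex 1.493 0.546 0.664
endloop
endfacet
facet normal 0.572 0.647 -0.504
outer loop
vertex 2.583 0.373 1.679
vertex 2.971 -0.396 1.132
vertex 1.493 0.546 0.664
endloop
endfacet
facet normal -0.380 0.754 0.536
outer loop
vertex 1.493 0.546 0.664
vertex 1.919 -0.378 2.264
vertex 2.583 0.373 1.679
endloop
endfacet
facet normal 0.726 -0.115 0.678
outer loop
vertex 2.583 0.373 1.679
vertex 2.307 -1.146 1.716
vertex 2.971 -0.396 1.132
endloop
endfacet
facet normal 0.727 -0.116 0.677
outer loop
vertex 1.919 -0.378 2.264
vertex 2.307 -1.146 1.716
vertex 2.583 0.373 1.679
endloop
endfacet

endsolid


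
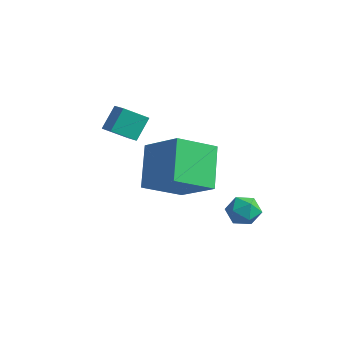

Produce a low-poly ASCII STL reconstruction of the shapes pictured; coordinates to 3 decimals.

solid 
facet normal -0.553 0.502 0.665
outer loop
vertex 2.451 2.113 0.813
vertex 1.787 1.892 0.427
vertex 2.078 1.435 1.014
endloop
endfacet
facet normal 0.047 0.260 0.964
outer loop
vertex 2.451 2.113 0.813
vertex 2.078 1.435 1.014
vertex 2.876 1.454 0.97
endloop
endfacet
facet normal 0.599 0.529 0.601
outer loop
vertex 2.451 2.113 0.813
vertex 2.876 1.454 0.97
vertex 3.078 1.923 0.355
endloop
endfacet
facet normal 0.339 0.938 0.075
outer loop
vertex 2.451 2.113 0.813
vertex 3.078 1.923 0.355
vertex 2.405 2.193 0.019
endloop
endfacet
facet normal -0.373 0.921 0.114
outer loop
vertex 2.451 2.113 0.813
vertex 2.405 2.193 0.019
vertex 1.787 1.892 0.427
endloop
endfacet
facet normal 0.060 -0.449 0.891
outer loop
vertex 2.876 1.454 0.97
vertex 2.078 1.435 1.014
vertex 2.475 0.827 0.681
endloop
endfacet
facet normal -0.912 -0.059 0.406
outer loop
vertex 2.078 1.435 1.014
vertex 1.787 1.892 0.427
vertex 1.802 1.097 0.345
endloop
endfacet
facet normal -0.620 0.619 -0.482
outer loop
vertex 1.787 1.892 0.427
vertex 2.405 2.193 0.019
vertex 2.004 1.566 -0.27
endloop
endfacet
facet normal 0.532 0.647 -0.546
outer loop
vertex 2.405 2.193 0.019
vertex 3.078 1.923 0.355
vertex 2.802 1.585 -0.314
endloop
endfacet
facet normal 0.953 -0.013 0.303
outer loop
vertex 3.078 1.923 0.355
vertex 2.876 1.454 0.97
vertex 3.093 1.128 0.273
endloop
endfacet
facet normal -0.339 -0.938 -0.075
outer loop
vertex 2.429 0.907 -0.113
vertex 2.475 0.827 0.681
vertex 1.802 1.097 0.345
endloop
endfacet
facet normal -0.599 -0.529 -0.601
outer loop
vertex 2.429 0.907 -0.113
vertex 1.802 1.097 0.345
vertex 2.004 1.566 -0.27
endloop
endfacet
facet normal -0.047 -0.260 -0.964
outer loop
vertex 2.429 0.907 -0.113
vertex 2.004 1.566 -0.27
vertex 2.802 1.585 -0.314
endloop
endfacet
facet normal 0.553 -0.502 -0.665
outer loop
vertex 2.429 0.907 -0.113
vertex 2.802 1.585 -0.314
vertex 3.093 1.128 0.273
endloop
endfacet
facet normal 0.373 -0.921 -0.114
outer loop
vertex 2.429 0.907 -0.113
vertex 3.093 1.128 0.273
vertex 2.475 0.827 0.681
endloop
endfacet
facet normal -0.532 -0.647 0.546
outer loop
vertex 1.802 1.097 0.345
vertex 2.475 0.827 0.681
vertex 2.078 1.435 1.014
endloop
endfacet
facet normal -0.953 0.013 -0.303
outer loop
vertex 2.004 1.566 -0.27
vertex 1.802 1.097 0.345
vertex 1.787 1.892 0.427
endloop
endfacet
facet normal -0.060 0.449 -0.891
outer loop
vertex 2.802 1.585 -0.314
vertex 2.004 1.566 -0.27
vertex 2.405 2.193 0.019
endloop
endfacet
facet normal 0.912 0.059 -0.406
outer loop
vertex 3.093 1.128 0.273
vertex 2.802 1.585 -0.314
vertex 3.078 1.923 0.355
endloop
endfacet
facet normal 0.620 -0.619 0.482
outer loop
vertex 2.475 0.827 0.681
vertex 3.093 1.128 0.273
vertex 2.876 1.454 0.97
endloop
endfacet
facet normal -0.907 0.289 -0.306
outer loop
vertex -3.589 -0.492 3.523
vertex -3.66 0.319 4.498
vertex -3.042 0.443 2.785
endloop
endfacet
facet normal 0.056 -0.639 -0.768
outer loop
vertex -2.28 0.201 3.042
vertex -3.589 -0.492 3.523
vertex -3.042 0.443 2.785
endloop
endfacet
facet normal -0.907 0.289 -0.306
outer loop
vertex -3.042 0.443 2.785
vertex -3.66 0.319 4.498
vertex -3.113 1.254 3.76
endloop
endfacet
facet normal 0.417 0.714 -0.563
outer loop
vertex -3.113 1.254 3.76
vertex -2.28 0.201 3.042
vertex -3.042 0.443 2.785
endloop
endfacet
facet normal -0.417 -0.714 0.563
outer loop
vertex -3.589 -0.492 3.523
vertex -2.898 0.077 4.755
vertex -3.66 0.319 4.498
endloop
endfacet
facet normal 0.056 -0.639 -0.768
outer loop
vertex -2.827 -0.734 3.78
vertex -3.589 -0.492 3.523
vertex -2.28 0.201 3.042
endloop
endfacet
facet normal -0.417 -0.714 0.563
outer loop
vertex -2.827 -0.734 3.78
vertex -2.898 0.077 4.755
vertex -3.589 -0.492 3.523
endloop
endfacet
facet normal -0.056 0.639 0.768
outer loop
vertex -3.66 0.319 4.498
vertex -2.898 0.077 4.755
vertex -3.113 1.254 3.76
endloop
endfacet
facet normal 0.417 0.714 -0.563
outer loop
vertex -2.351 1.012 4.017
vertex -2.28 0.201 3.042
vertex -3.113 1.254 3.76
endloop
endfacet
facet normal -0.056 0.639 0.768
outer loop
vertex -3.113 1.254 3.76
vertex -2.898 0.077 4.755
vertex -2.351 1.012 4.017
endloop
endfacet
facet normal 0.907 -0.289 0.306
outer loop
vertex -2.351 1.012 4.017
vertex -2.827 -0.734 3.78
vertex -2.28 0.201 3.042
endloop
endfacet
facet normal 0.907 -0.289 0.306
outer loop
vertex -2.898 0.077 4.755
vertex -2.827 -0.734 3.78
vertex -2.351 1.012 4.017
endloop
endfacet
facet normal -0.454 0.557 0.695
outer loop
vertex -1.515 -0.089 3.203
vertex 0.282 -0.076 4.366
vertex -0.907 1.605 2.243
endloop
endfacet
facet normal -0.840 -0.006 -0.543
outer loop
vertex 0.078 0.396 0.734
vertex -1.515 -0.089 3.203
vertex -0.907 1.605 2.243
endloop
endfacet
facet normal -0.454 0.557 0.695
outer loop
vertex -0.907 1.605 2.243
vertex 0.282 -0.076 4.366
vertex 0.89 1.618 3.406
endloop
endfacet
facet normal 0.298 0.830 -0.470
outer loop
vertex 0.89 1.618 3.406
vertex 0.078 0.396 0.734
vertex -0.907 1.605 2.243
endloop
endfacet
facet normal -0.298 -0.830 0.470
outer loop
vertex -1.515 -0.089 3.203
vertex 1.267 -1.285 2.857
vertex 0.282 -0.076 4.366
endloop
endfacet
facet normal -0.840 -0.006 -0.543
outer loop
vertex -0.53 -1.298 1.694
vertex -1.515 -0.089 3.203
vertex 0.078 0.396 0.734
endloop
endfacet
facet normal -0.298 -0.830 0.470
outer loop
vertex -0.53 -1.298 1.694
vertex 1.267 -1.285 2.857
vertex -1.515 -0.089 3.203
endloop
endfacet
facet normal 0.840 0.006 0.543
outer loop
vertex 0.282 -0.076 4.366
vertex 1.267 -1.285 2.857
vertex 0.89 1.618 3.406
endloop
endfacet
facet normal 0.298 0.830 -0.470
outer loop
vertex 1.875 0.409 1.897
vertex 0.078 0.396 0.734
vertex 0.89 1.618 3.406
endloop
endfacet
facet normal 0.840 0.006 0.543
outer loop
vertex 0.89 1.618 3.406
vertex 1.267 -1.285 2.857
vertex 1.875 0.409 1.897
endloop
endfacet
facet normal 0.454 -0.557 -0.695
outer loop
vertex 1.875 0.409 1.897
vertex -0.53 -1.298 1.694
vertex 0.078 0.396 0.734
endloop
endfacet
facet normal 0.454 -0.557 -0.695
outer loop
vertex 1.267 -1.285 2.857
vertex -0.53 -1.298 1.694
vertex 1.875 0.409 1.897
endloop
endfacet

endsolid


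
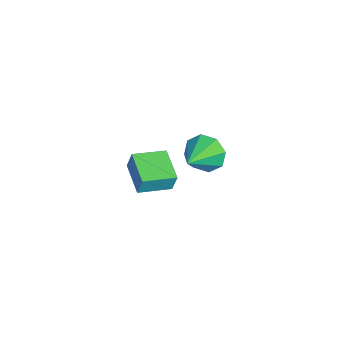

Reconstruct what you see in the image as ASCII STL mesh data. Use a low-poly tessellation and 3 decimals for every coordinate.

solid 
facet normal -0.870 0.274 -0.410
outer loop
vertex -1.412 -2.12 -3.839
vertex -1.89 -2.388 -3.003
vertex -1.468 -1.546 -3.337
endloop
endfacet
facet normal 0.835 0.407 -0.372
outer loop
vertex -1.412 -2.12 -3.839
vertex -1.468 -1.546 -3.337
vertex -0.35 -2.872 -2.277
endloop
endfacet
facet normal -0.870 0.273 -0.411
outer loop
vertex -1.468 -1.546 -3.337
vertex -1.89 -2.388 -3.003
vertex -1.772 -1.464 -2.639
endloop
endfacet
facet normal 0.662 0.721 0.204
outer loop
vertex -1.468 -1.546 -3.337
vertex -1.772 -1.464 -2.639
vertex -0.35 -2.872 -2.277
endloop
endfacet
facet normal -0.871 0.272 -0.409
outer loop
vertex -1.772 -1.464 -2.639
vertex -1.89 -2.388 -3.003
vertex -2.144 -1.924 -2.154
endloop
endfacet
facet normal 0.338 0.540 0.771
outer loop
vertex -1.772 -1.464 -2.639
vertex -2.144 -1.924 -2.154
vertex -0.35 -2.872 -2.277
endloop
endfacet
facet normal -0.870 0.273 -0.410
outer loop
vertex -2.144 -1.924 -2.154
vertex -1.89 -2.388 -3.003
vertex -2.368 -2.656 -2.166
endloop
endfacet
facet normal 0.051 -0.032 0.998
outer loop
vertex -2.144 -1.924 -2.154
vertex -2.368 -2.656 -2.166
vertex -0.35 -2.872 -2.277
endloop
endfacet
facet normal -0.870 0.273 -0.410
outer loop
vertex -2.368 -2.656 -2.166
vertex -1.89 -2.388 -3.003
vertex -2.312 -3.231 -2.668
endloop
endfacet
facet normal -0.029 -0.659 0.752
outer loop
vertex -2.368 -2.656 -2.166
vertex -2.312 -3.231 -2.668
vertex -0.35 -2.872 -2.277
endloop
endfacet
facet normal -0.870 0.273 -0.410
outer loop
vertex -2.312 -3.231 -2.668
vertex -1.89 -2.388 -3.003
vertex -2.009 -3.312 -3.366
endloop
endfacet
facet normal 0.143 -0.974 0.175
outer loop
vertex -2.312 -3.231 -2.668
vertex -2.009 -3.312 -3.366
vertex -0.35 -2.872 -2.277
endloop
endfacet
facet normal -0.870 0.273 -0.410
outer loop
vertex -2.009 -3.312 -3.366
vertex -1.89 -2.388 -3.003
vertex -1.636 -2.852 -3.851
endloop
endfacet
facet normal 0.467 -0.792 -0.392
outer loop
vertex -2.009 -3.312 -3.366
vertex -1.636 -2.852 -3.851
vertex -0.35 -2.872 -2.277
endloop
endfacet
facet normal -0.870 0.273 -0.410
outer loop
vertex -1.636 -2.852 -3.851
vertex -1.89 -2.388 -3.003
vertex -1.412 -2.12 -3.839
endloop
endfacet
facet normal 0.754 -0.221 -0.619
outer loop
vertex -1.636 -2.852 -3.851
vertex -1.412 -2.12 -3.839
vertex -0.35 -2.872 -2.277
endloop
endfacet
facet normal -0.862 -0.458 0.216
outer loop
vertex 3.224 -4.439 1.68
vertex 2.497 -3.186 1.434
vertex 3.123 -4.675 0.775
endloop
endfacet
facet normal 0.495 -0.853 0.167
outer loop
vertex 4.443 -3.974 0.446
vertex 3.224 -4.439 1.68
vertex 3.123 -4.675 0.775
endloop
endfacet
facet normal -0.862 -0.458 0.215
outer loop
vertex 3.123 -4.675 0.775
vertex 2.497 -3.186 1.434
vertex 2.396 -3.421 0.53
endloop
endfacet
facet normal -0.107 -0.250 -0.962
outer loop
vertex 2.396 -3.421 0.53
vertex 4.443 -3.974 0.446
vertex 3.123 -4.675 0.775
endloop
endfacet
facet normal 0.107 0.251 0.962
outer loop
vertex 3.224 -4.439 1.68
vertex 3.817 -2.485 1.105
vertex 2.497 -3.186 1.434
endloop
endfacet
facet normal 0.494 -0.853 0.167
outer loop
vertex 4.544 -3.739 1.35
vertex 3.224 -4.439 1.68
vertex 4.443 -3.974 0.446
endloop
endfacet
facet normal 0.108 0.250 0.962
outer loop
vertex 4.544 -3.739 1.35
vertex 3.817 -2.485 1.105
vertex 3.224 -4.439 1.68
endloop
endfacet
facet normal -0.495 0.853 -0.167
outer loop
vertex 2.497 -3.186 1.434
vertex 3.817 -2.485 1.105
vertex 2.396 -3.421 0.53
endloop
endfacet
facet normal -0.107 -0.251 -0.962
outer loop
vertex 3.716 -2.721 0.2
vertex 4.443 -3.974 0.446
vertex 2.396 -3.421 0.53
endloop
endfacet
facet normal -0.494 0.853 -0.167
outer loop
vertex 2.396 -3.421 0.53
vertex 3.817 -2.485 1.105
vertex 3.716 -2.721 0.2
endloop
endfacet
facet normal 0.862 0.458 -0.215
outer loop
vertex 3.716 -2.721 0.2
vertex 4.544 -3.739 1.35
vertex 4.443 -3.974 0.446
endloop
endfacet
facet normal 0.862 0.458 -0.216
outer loop
vertex 3.817 -2.485 1.105
vertex 4.544 -3.739 1.35
vertex 3.716 -2.721 0.2
endloop
endfacet

endsolid


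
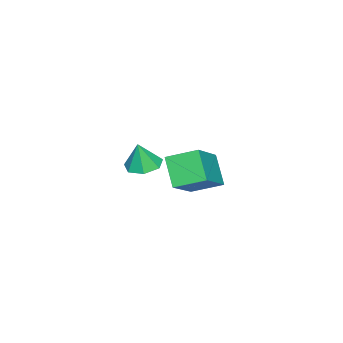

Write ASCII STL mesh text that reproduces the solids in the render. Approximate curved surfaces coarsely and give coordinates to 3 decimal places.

solid 
facet normal -0.486 -0.451 0.749
outer loop
vertex -1.18 -3.473 -0.743
vertex -1.564 -2.215 -0.234
vertex -2.999 -3.535 -1.961
endloop
endfacet
facet normal 0.272 -0.892 -0.361
outer loop
vertex -2.256 -2.845 -3.106
vertex -1.18 -3.473 -0.743
vertex -2.999 -3.535 -1.961
endloop
endfacet
facet normal -0.486 -0.451 0.749
outer loop
vertex -2.999 -3.535 -1.961
vertex -1.564 -2.215 -0.234
vertex -3.383 -2.278 -1.452
endloop
endfacet
facet normal -0.831 -0.029 -0.556
outer loop
vertex -3.383 -2.278 -1.452
vertex -2.256 -2.845 -3.106
vertex -2.999 -3.535 -1.961
endloop
endfacet
facet normal 0.831 0.029 0.556
outer loop
vertex -1.18 -3.473 -0.743
vertex -0.821 -1.525 -1.379
vertex -1.564 -2.215 -0.234
endloop
endfacet
facet normal 0.273 -0.892 -0.361
outer loop
vertex -0.437 -2.782 -1.888
vertex -1.18 -3.473 -0.743
vertex -2.256 -2.845 -3.106
endloop
endfacet
facet normal 0.831 0.029 0.556
outer loop
vertex -0.437 -2.782 -1.888
vertex -0.821 -1.525 -1.379
vertex -1.18 -3.473 -0.743
endloop
endfacet
facet normal -0.272 0.892 0.361
outer loop
vertex -1.564 -2.215 -0.234
vertex -0.821 -1.525 -1.379
vertex -3.383 -2.278 -1.452
endloop
endfacet
facet normal -0.831 -0.028 -0.556
outer loop
vertex -2.64 -1.587 -2.597
vertex -2.256 -2.845 -3.106
vertex -3.383 -2.278 -1.452
endloop
endfacet
facet normal -0.272 0.892 0.361
outer loop
vertex -3.383 -2.278 -1.452
vertex -0.821 -1.525 -1.379
vertex -2.64 -1.587 -2.597
endloop
endfacet
facet normal 0.486 0.451 -0.749
outer loop
vertex -2.64 -1.587 -2.597
vertex -0.437 -2.782 -1.888
vertex -2.256 -2.845 -3.106
endloop
endfacet
facet normal 0.486 0.451 -0.748
outer loop
vertex -0.821 -1.525 -1.379
vertex -0.437 -2.782 -1.888
vertex -2.64 -1.587 -2.597
endloop
endfacet
facet normal -0.200 0.104 -0.974
outer loop
vertex 2.986 -2.968 0.688
vertex 2.334 -2.66 0.855
vertex 2.988 -2.329 0.756
endloop
endfacet
facet normal 0.949 -0.036 0.313
outer loop
vertex 2.986 -2.968 0.688
vertex 2.988 -2.329 0.756
vertex 2.566 -2.78 1.985
endloop
endfacet
facet normal -0.200 0.104 -0.974
outer loop
vertex 2.988 -2.329 0.756
vertex 2.334 -2.66 0.855
vertex 2.498 -1.94 0.898
endloop
endfacet
facet normal 0.632 0.632 0.449
outer loop
vertex 2.988 -2.329 0.756
vertex 2.498 -1.94 0.898
vertex 2.566 -2.78 1.985
endloop
endfacet
facet normal -0.199 0.103 -0.975
outer loop
vertex 2.498 -1.94 0.898
vertex 2.334 -2.66 0.855
vertex 1.884 -2.093 1.007
endloop
endfacet
facet normal -0.087 0.786 0.613
outer loop
vertex 2.498 -1.94 0.898
vertex 1.884 -2.093 1.007
vertex 2.566 -2.78 1.985
endloop
endfacet
facet normal -0.199 0.103 -0.974
outer loop
vertex 1.884 -2.093 1.007
vertex 2.334 -2.66 0.855
vertex 1.609 -2.673 1.002
endloop
endfacet
facet normal -0.664 0.309 0.680
outer loop
vertex 1.884 -2.093 1.007
vertex 1.609 -2.673 1.002
vertex 2.566 -2.78 1.985
endloop
endfacet
facet normal -0.199 0.103 -0.974
outer loop
vertex 1.609 -2.673 1.002
vertex 2.334 -2.66 0.855
vertex 1.88 -3.243 0.886
endloop
endfacet
facet normal -0.667 -0.440 0.602
outer loop
vertex 1.609 -2.673 1.002
vertex 1.88 -3.243 0.886
vertex 2.566 -2.78 1.985
endloop
endfacet
facet normal -0.199 0.103 -0.975
outer loop
vertex 1.88 -3.243 0.886
vertex 2.334 -2.66 0.855
vertex 2.493 -3.375 0.747
endloop
endfacet
facet normal -0.094 -0.895 0.436
outer loop
vertex 1.88 -3.243 0.886
vertex 2.493 -3.375 0.747
vertex 2.566 -2.78 1.985
endloop
endfacet
facet normal -0.201 0.102 -0.974
outer loop
vertex 2.493 -3.375 0.747
vertex 2.334 -2.66 0.855
vertex 2.986 -2.968 0.688
endloop
endfacet
facet normal 0.627 -0.716 0.307
outer loop
vertex 2.493 -3.375 0.747
vertex 2.986 -2.968 0.688
vertex 2.566 -2.78 1.985
endloop
endfacet

endsolid


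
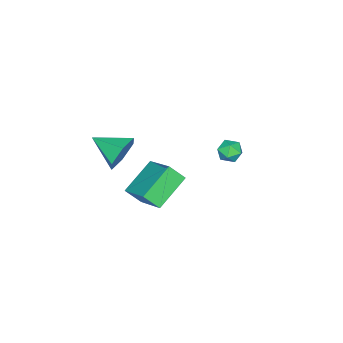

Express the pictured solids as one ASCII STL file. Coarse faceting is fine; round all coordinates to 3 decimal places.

solid 
facet normal -0.306 -0.018 0.952
outer loop
vertex -2.426 3.425 3.274
vertex -2.225 2.797 3.327
vertex -1.808 3.291 3.47
endloop
endfacet
facet normal -0.103 0.640 0.762
outer loop
vertex -2.426 3.425 3.274
vertex -1.808 3.291 3.47
vertex -1.92 3.784 3.041
endloop
endfacet
facet normal -0.501 0.840 0.206
outer loop
vertex -2.426 3.425 3.274
vertex -1.92 3.784 3.041
vertex -2.406 3.594 2.633
endloop
endfacet
facet normal -0.950 0.308 0.051
outer loop
vertex -2.426 3.425 3.274
vertex -2.406 3.594 2.633
vertex -2.594 2.984 2.81
endloop
endfacet
facet normal -0.830 -0.222 0.512
outer loop
vertex -2.426 3.425 3.274
vertex -2.594 2.984 2.81
vertex -2.225 2.797 3.327
endloop
endfacet
facet normal 0.578 0.606 0.546
outer loop
vertex -1.92 3.784 3.041
vertex -1.808 3.291 3.47
vertex -1.406 3.376 2.95
endloop
endfacet
facet normal 0.248 -0.457 0.854
outer loop
vertex -1.808 3.291 3.47
vertex -2.225 2.797 3.327
vertex -1.594 2.766 3.127
endloop
endfacet
facet normal -0.600 -0.787 0.143
outer loop
vertex -2.225 2.797 3.327
vertex -2.594 2.984 2.81
vertex -2.08 2.576 2.719
endloop
endfacet
facet normal -0.795 0.070 -0.603
outer loop
vertex -2.594 2.984 2.81
vertex -2.406 3.594 2.633
vertex -2.192 3.069 2.29
endloop
endfacet
facet normal -0.067 0.933 -0.355
outer loop
vertex -2.406 3.594 2.633
vertex -1.92 3.784 3.041
vertex -1.775 3.563 2.433
endloop
endfacet
facet normal 0.950 -0.308 -0.051
outer loop
vertex -1.574 2.935 2.486
vertex -1.406 3.376 2.95
vertex -1.594 2.766 3.127
endloop
endfacet
facet normal 0.501 -0.840 -0.206
outer loop
vertex -1.574 2.935 2.486
vertex -1.594 2.766 3.127
vertex -2.08 2.576 2.719
endloop
endfacet
facet normal 0.103 -0.640 -0.762
outer loop
vertex -1.574 2.935 2.486
vertex -2.08 2.576 2.719
vertex -2.192 3.069 2.29
endloop
endfacet
facet normal 0.306 0.018 -0.952
outer loop
vertex -1.574 2.935 2.486
vertex -2.192 3.069 2.29
vertex -1.775 3.563 2.433
endloop
endfacet
facet normal 0.830 0.222 -0.512
outer loop
vertex -1.574 2.935 2.486
vertex -1.775 3.563 2.433
vertex -1.406 3.376 2.95
endloop
endfacet
facet normal 0.795 -0.070 0.603
outer loop
vertex -1.594 2.766 3.127
vertex -1.406 3.376 2.95
vertex -1.808 3.291 3.47
endloop
endfacet
facet normal 0.067 -0.933 0.355
outer loop
vertex -2.08 2.576 2.719
vertex -1.594 2.766 3.127
vertex -2.225 2.797 3.327
endloop
endfacet
facet normal -0.578 -0.606 -0.546
outer loop
vertex -2.192 3.069 2.29
vertex -2.08 2.576 2.719
vertex -2.594 2.984 2.81
endloop
endfacet
facet normal -0.248 0.457 -0.854
outer loop
vertex -1.775 3.563 2.433
vertex -2.192 3.069 2.29
vertex -2.406 3.594 2.633
endloop
endfacet
facet normal 0.600 0.787 -0.143
outer loop
vertex -1.406 3.376 2.95
vertex -1.775 3.563 2.433
vertex -1.92 3.784 3.041
endloop
endfacet
facet normal -0.848 0.174 0.500
outer loop
vertex -3.717 -0.951 -1.425
vertex -4.043 -0.24 -2.226
vertex -4.659 -2.554 -2.465
endloop
endfacet
facet normal 0.291 -0.635 0.716
outer loop
vertex -2.877 -2.92 -3.514
vertex -3.717 -0.951 -1.425
vertex -4.659 -2.554 -2.465
endloop
endfacet
facet normal -0.848 0.174 0.500
outer loop
vertex -4.659 -2.554 -2.465
vertex -4.043 -0.24 -2.226
vertex -4.985 -1.842 -3.266
endloop
endfacet
facet normal -0.442 -0.752 -0.489
outer loop
vertex -4.985 -1.842 -3.266
vertex -2.877 -2.92 -3.514
vertex -4.659 -2.554 -2.465
endloop
endfacet
facet normal 0.442 0.753 0.488
outer loop
vertex -3.717 -0.951 -1.425
vertex -2.261 -0.606 -3.275
vertex -4.043 -0.24 -2.226
endloop
endfacet
facet normal 0.290 -0.635 0.716
outer loop
vertex -1.935 -1.318 -2.474
vertex -3.717 -0.951 -1.425
vertex -2.877 -2.92 -3.514
endloop
endfacet
facet normal 0.442 0.752 0.488
outer loop
vertex -1.935 -1.318 -2.474
vertex -2.261 -0.606 -3.275
vertex -3.717 -0.951 -1.425
endloop
endfacet
facet normal -0.291 0.635 -0.715
outer loop
vertex -4.043 -0.24 -2.226
vertex -2.261 -0.606 -3.275
vertex -4.985 -1.842 -3.266
endloop
endfacet
facet normal -0.442 -0.753 -0.488
outer loop
vertex -3.203 -2.209 -4.315
vertex -2.877 -2.92 -3.514
vertex -4.985 -1.842 -3.266
endloop
endfacet
facet normal -0.291 0.635 -0.716
outer loop
vertex -4.985 -1.842 -3.266
vertex -2.261 -0.606 -3.275
vertex -3.203 -2.209 -4.315
endloop
endfacet
facet normal 0.848 -0.174 -0.500
outer loop
vertex -3.203 -2.209 -4.315
vertex -1.935 -1.318 -2.474
vertex -2.877 -2.92 -3.514
endloop
endfacet
facet normal 0.848 -0.174 -0.500
outer loop
vertex -2.261 -0.606 -3.275
vertex -1.935 -1.318 -2.474
vertex -3.203 -2.209 -4.315
endloop
endfacet
facet normal -0.033 0.949 -0.313
outer loop
vertex -1.233 -2.586 -0.467
vertex -1.828 -2.334 0.36
vertex -0.782 -2.275 0.429
endloop
endfacet
facet normal 0.813 -0.538 -0.223
outer loop
vertex -1.233 -2.586 -0.467
vertex -0.782 -2.275 0.429
vertex -1.772 -3.966 0.9
endloop
endfacet
facet normal -0.033 0.949 -0.314
outer loop
vertex -0.782 -2.275 0.429
vertex -1.828 -2.334 0.36
vertex -1.378 -2.022 1.256
endloop
endfacet
facet normal 0.743 -0.263 0.616
outer loop
vertex -0.782 -2.275 0.429
vertex -1.378 -2.022 1.256
vertex -1.772 -3.966 0.9
endloop
endfacet
facet normal -0.033 0.949 -0.314
outer loop
vertex -1.378 -2.022 1.256
vertex -1.828 -2.334 0.36
vertex -2.424 -2.081 1.187
endloop
endfacet
facet normal -0.055 -0.169 0.984
outer loop
vertex -1.378 -2.022 1.256
vertex -2.424 -2.081 1.187
vertex -1.772 -3.966 0.9
endloop
endfacet
facet normal -0.033 0.949 -0.314
outer loop
vertex -2.424 -2.081 1.187
vertex -1.828 -2.334 0.36
vertex -2.874 -2.393 0.292
endloop
endfacet
facet normal -0.783 -0.349 0.515
outer loop
vertex -2.424 -2.081 1.187
vertex -2.874 -2.393 0.292
vertex -1.772 -3.966 0.9
endloop
endfacet
facet normal -0.033 0.949 -0.313
outer loop
vertex -2.874 -2.393 0.292
vertex -1.828 -2.334 0.36
vertex -2.279 -2.645 -0.535
endloop
endfacet
facet normal -0.712 -0.624 -0.322
outer loop
vertex -2.874 -2.393 0.292
vertex -2.279 -2.645 -0.535
vertex -1.772 -3.966 0.9
endloop
endfacet
facet normal -0.033 0.949 -0.313
outer loop
vertex -2.279 -2.645 -0.535
vertex -1.828 -2.334 0.36
vertex -1.233 -2.586 -0.467
endloop
endfacet
facet normal 0.085 -0.718 -0.691
outer loop
vertex -2.279 -2.645 -0.535
vertex -1.233 -2.586 -0.467
vertex -1.772 -3.966 0.9
endloop
endfacet

endsolid


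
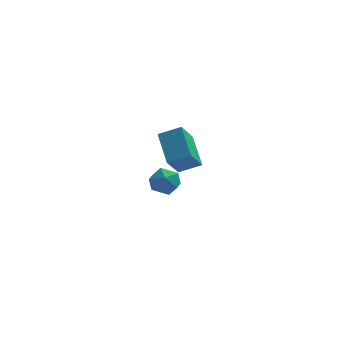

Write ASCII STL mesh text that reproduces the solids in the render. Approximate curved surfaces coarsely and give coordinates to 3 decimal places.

solid 
facet normal -0.359 -0.548 0.755
outer loop
vertex 0.974 4.219 2.567
vertex -0.029 4.256 2.117
vertex 1.32 2.765 1.676
endloop
endfacet
facet normal 0.912 -0.033 0.409
outer loop
vertex 1.829 3.544 0.603
vertex 0.974 4.219 2.567
vertex 1.32 2.765 1.676
endloop
endfacet
facet normal -0.359 -0.548 0.755
outer loop
vertex 1.32 2.765 1.676
vertex -0.029 4.256 2.117
vertex 0.317 2.802 1.226
endloop
endfacet
facet normal 0.199 -0.836 -0.512
outer loop
vertex 0.317 2.802 1.226
vertex 1.829 3.544 0.603
vertex 1.32 2.765 1.676
endloop
endfacet
facet normal -0.199 0.836 0.512
outer loop
vertex 0.974 4.219 2.567
vertex 0.48 5.035 1.044
vertex -0.029 4.256 2.117
endloop
endfacet
facet normal 0.912 -0.033 0.409
outer loop
vertex 1.483 4.998 1.494
vertex 0.974 4.219 2.567
vertex 1.829 3.544 0.603
endloop
endfacet
facet normal -0.199 0.836 0.512
outer loop
vertex 1.483 4.998 1.494
vertex 0.48 5.035 1.044
vertex 0.974 4.219 2.567
endloop
endfacet
facet normal -0.912 0.033 -0.409
outer loop
vertex -0.029 4.256 2.117
vertex 0.48 5.035 1.044
vertex 0.317 2.802 1.226
endloop
endfacet
facet normal 0.199 -0.836 -0.512
outer loop
vertex 0.826 3.581 0.153
vertex 1.829 3.544 0.603
vertex 0.317 2.802 1.226
endloop
endfacet
facet normal -0.912 0.033 -0.409
outer loop
vertex 0.317 2.802 1.226
vertex 0.48 5.035 1.044
vertex 0.826 3.581 0.153
endloop
endfacet
facet normal 0.359 0.548 -0.755
outer loop
vertex 0.826 3.581 0.153
vertex 1.483 4.998 1.494
vertex 1.829 3.544 0.603
endloop
endfacet
facet normal 0.359 0.548 -0.755
outer loop
vertex 0.48 5.035 1.044
vertex 1.483 4.998 1.494
vertex 0.826 3.581 0.153
endloop
endfacet
facet normal -0.140 0.976 -0.165
outer loop
vertex 0.119 -0.754 2.147
vertex -0.368 -0.731 2.698
vertex 0.345 -0.606 2.831
endloop
endfacet
facet normal 0.523 0.781 -0.342
outer loop
vertex 0.119 -0.754 2.147
vertex 0.345 -0.606 2.831
vertex 0.739 -1.057 2.403
endloop
endfacet
facet normal 0.477 0.270 -0.836
outer loop
vertex 0.119 -0.754 2.147
vertex 0.739 -1.057 2.403
vertex 0.269 -1.46 2.005
endloop
endfacet
facet normal -0.213 0.149 -0.966
outer loop
vertex 0.119 -0.754 2.147
vertex 0.269 -1.46 2.005
vertex -0.415 -1.259 2.187
endloop
endfacet
facet normal -0.595 0.586 -0.550
outer loop
vertex 0.119 -0.754 2.147
vertex -0.415 -1.259 2.187
vertex -0.368 -0.731 2.698
endloop
endfacet
facet normal 0.832 0.501 0.238
outer loop
vertex 0.739 -1.057 2.403
vertex 0.345 -0.606 2.831
vertex 0.635 -1.221 3.113
endloop
endfacet
facet normal -0.241 0.817 0.524
outer loop
vertex 0.345 -0.606 2.831
vertex -0.368 -0.731 2.698
vertex -0.049 -1.02 3.295
endloop
endfacet
facet normal -0.978 0.184 -0.101
outer loop
vertex -0.368 -0.731 2.698
vertex -0.415 -1.259 2.187
vertex -0.519 -1.423 2.897
endloop
endfacet
facet normal -0.359 -0.524 -0.772
outer loop
vertex -0.415 -1.259 2.187
vertex 0.269 -1.46 2.005
vertex -0.125 -1.874 2.469
endloop
endfacet
facet normal 0.758 -0.328 -0.564
outer loop
vertex 0.269 -1.46 2.005
vertex 0.739 -1.057 2.403
vertex 0.588 -1.749 2.602
endloop
endfacet
facet normal 0.213 -0.149 0.966
outer loop
vertex 0.101 -1.726 3.153
vertex 0.635 -1.221 3.113
vertex -0.049 -1.02 3.295
endloop
endfacet
facet normal -0.477 -0.270 0.836
outer loop
vertex 0.101 -1.726 3.153
vertex -0.049 -1.02 3.295
vertex -0.519 -1.423 2.897
endloop
endfacet
facet normal -0.523 -0.781 0.342
outer loop
vertex 0.101 -1.726 3.153
vertex -0.519 -1.423 2.897
vertex -0.125 -1.874 2.469
endloop
endfacet
facet normal 0.140 -0.976 0.165
outer loop
vertex 0.101 -1.726 3.153
vertex -0.125 -1.874 2.469
vertex 0.588 -1.749 2.602
endloop
endfacet
facet normal 0.595 -0.586 0.550
outer loop
vertex 0.101 -1.726 3.153
vertex 0.588 -1.749 2.602
vertex 0.635 -1.221 3.113
endloop
endfacet
facet normal 0.359 0.524 0.772
outer loop
vertex -0.049 -1.02 3.295
vertex 0.635 -1.221 3.113
vertex 0.345 -0.606 2.831
endloop
endfacet
facet normal -0.758 0.328 0.564
outer loop
vertex -0.519 -1.423 2.897
vertex -0.049 -1.02 3.295
vertex -0.368 -0.731 2.698
endloop
endfacet
facet normal -0.832 -0.501 -0.238
outer loop
vertex -0.125 -1.874 2.469
vertex -0.519 -1.423 2.897
vertex -0.415 -1.259 2.187
endloop
endfacet
facet normal 0.241 -0.817 -0.524
outer loop
vertex 0.588 -1.749 2.602
vertex -0.125 -1.874 2.469
vertex 0.269 -1.46 2.005
endloop
endfacet
facet normal 0.978 -0.184 0.101
outer loop
vertex 0.635 -1.221 3.113
vertex 0.588 -1.749 2.602
vertex 0.739 -1.057 2.403
endloop
endfacet

endsolid


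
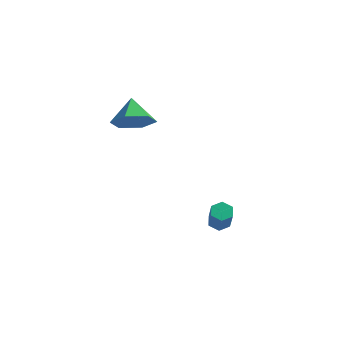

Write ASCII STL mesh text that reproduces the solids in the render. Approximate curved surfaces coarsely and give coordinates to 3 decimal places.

solid 
facet normal -0.312 0.441 -0.842
outer loop
vertex 2.487 -0.442 -2.045
vertex 1.987 -0.465 -1.872
vertex 2.286 -0.042 -1.761
endloop
endfacet
facet normal 0.871 0.487 -0.069
outer loop
vertex 2.487 -0.442 -2.045
vertex 2.286 -0.042 -1.761
vertex 2.934 -1.072 -0.842
endloop
endfacet
facet normal 0.871 0.487 -0.069
outer loop
vertex 2.934 -1.072 -0.842
vertex 2.286 -0.042 -1.761
vertex 2.733 -0.672 -0.558
endloop
endfacet
facet normal 0.313 -0.440 0.842
outer loop
vertex 2.934 -1.072 -0.842
vertex 2.733 -0.672 -0.558
vertex 2.433 -1.095 -0.668
endloop
endfacet
facet normal -0.312 0.441 -0.842
outer loop
vertex 2.286 -0.042 -1.761
vertex 1.987 -0.465 -1.872
vertex 1.786 -0.065 -1.588
endloop
endfacet
facet normal 0.107 0.897 0.430
outer loop
vertex 2.286 -0.042 -1.761
vertex 1.786 -0.065 -1.588
vertex 2.733 -0.672 -0.558
endloop
endfacet
facet normal 0.108 0.897 0.429
outer loop
vertex 2.733 -0.672 -0.558
vertex 1.786 -0.065 -1.588
vertex 2.233 -0.695 -0.384
endloop
endfacet
facet normal 0.313 -0.441 0.841
outer loop
vertex 2.733 -0.672 -0.558
vertex 2.233 -0.695 -0.384
vertex 2.433 -1.095 -0.668
endloop
endfacet
facet normal -0.313 0.440 -0.842
outer loop
vertex 1.786 -0.065 -1.588
vertex 1.987 -0.465 -1.872
vertex 1.486 -0.488 -1.698
endloop
endfacet
facet normal -0.763 0.411 0.499
outer loop
vertex 1.786 -0.065 -1.588
vertex 1.486 -0.488 -1.698
vertex 2.233 -0.695 -0.384
endloop
endfacet
facet normal -0.763 0.411 0.499
outer loop
vertex 2.233 -0.695 -0.384
vertex 1.486 -0.488 -1.698
vertex 1.933 -1.118 -0.495
endloop
endfacet
facet normal 0.311 -0.442 0.841
outer loop
vertex 2.233 -0.695 -0.384
vertex 1.933 -1.118 -0.495
vertex 2.433 -1.095 -0.668
endloop
endfacet
facet normal -0.313 0.440 -0.842
outer loop
vertex 1.486 -0.488 -1.698
vertex 1.987 -0.465 -1.872
vertex 1.687 -0.888 -1.982
endloop
endfacet
facet normal -0.871 -0.487 0.069
outer loop
vertex 1.486 -0.488 -1.698
vertex 1.687 -0.888 -1.982
vertex 1.933 -1.118 -0.495
endloop
endfacet
facet normal -0.871 -0.487 0.069
outer loop
vertex 1.933 -1.118 -0.495
vertex 1.687 -0.888 -1.982
vertex 2.134 -1.518 -0.779
endloop
endfacet
facet normal 0.312 -0.441 0.842
outer loop
vertex 1.933 -1.118 -0.495
vertex 2.134 -1.518 -0.779
vertex 2.433 -1.095 -0.668
endloop
endfacet
facet normal -0.313 0.441 -0.841
outer loop
vertex 1.687 -0.888 -1.982
vertex 1.987 -0.465 -1.872
vertex 2.187 -0.865 -2.156
endloop
endfacet
facet normal -0.108 -0.897 -0.429
outer loop
vertex 1.687 -0.888 -1.982
vertex 2.187 -0.865 -2.156
vertex 2.134 -1.518 -0.779
endloop
endfacet
facet normal -0.107 -0.897 -0.429
outer loop
vertex 2.134 -1.518 -0.779
vertex 2.187 -0.865 -2.156
vertex 2.634 -1.495 -0.952
endloop
endfacet
facet normal 0.312 -0.441 0.842
outer loop
vertex 2.134 -1.518 -0.779
vertex 2.634 -1.495 -0.952
vertex 2.433 -1.095 -0.668
endloop
endfacet
facet normal -0.311 0.442 -0.841
outer loop
vertex 2.187 -0.865 -2.156
vertex 1.987 -0.465 -1.872
vertex 2.487 -0.442 -2.045
endloop
endfacet
facet normal 0.764 -0.411 -0.498
outer loop
vertex 2.187 -0.865 -2.156
vertex 2.487 -0.442 -2.045
vertex 2.634 -1.495 -0.952
endloop
endfacet
facet normal 0.763 -0.411 -0.499
outer loop
vertex 2.634 -1.495 -0.952
vertex 2.487 -0.442 -2.045
vertex 2.934 -1.072 -0.842
endloop
endfacet
facet normal 0.313 -0.440 0.842
outer loop
vertex 2.634 -1.495 -0.952
vertex 2.934 -1.072 -0.842
vertex 2.433 -1.095 -0.668
endloop
endfacet
facet normal 0.449 -0.646 -0.617
outer loop
vertex -2.732 2.468 1.349
vertex -3.566 1.805 1.436
vertex -3.553 2.548 0.667
endloop
endfacet
facet normal 0.142 0.988 -0.055
outer loop
vertex -2.732 2.468 1.349
vertex -3.553 2.548 0.667
vertex -4.214 2.735 2.324
endloop
endfacet
facet normal 0.450 -0.646 -0.617
outer loop
vertex -3.553 2.548 0.667
vertex -3.566 1.805 1.436
vertex -4.387 1.884 0.754
endloop
endfacet
facet normal -0.610 0.723 -0.325
outer loop
vertex -3.553 2.548 0.667
vertex -4.387 1.884 0.754
vertex -4.214 2.735 2.324
endloop
endfacet
facet normal 0.449 -0.647 -0.616
outer loop
vertex -4.387 1.884 0.754
vertex -3.566 1.805 1.436
vertex -4.401 1.141 1.524
endloop
endfacet
facet normal -0.994 0.085 0.064
outer loop
vertex -4.387 1.884 0.754
vertex -4.401 1.141 1.524
vertex -4.214 2.735 2.324
endloop
endfacet
facet normal 0.449 -0.647 -0.617
outer loop
vertex -4.401 1.141 1.524
vertex -3.566 1.805 1.436
vertex -3.58 1.061 2.206
endloop
endfacet
facet normal -0.628 -0.289 0.722
outer loop
vertex -4.401 1.141 1.524
vertex -3.58 1.061 2.206
vertex -4.214 2.735 2.324
endloop
endfacet
facet normal 0.450 -0.646 -0.616
outer loop
vertex -3.58 1.061 2.206
vertex -3.566 1.805 1.436
vertex -2.746 1.725 2.118
endloop
endfacet
facet normal 0.123 -0.023 0.992
outer loop
vertex -3.58 1.061 2.206
vertex -2.746 1.725 2.118
vertex -4.214 2.735 2.324
endloop
endfacet
facet normal 0.450 -0.646 -0.616
outer loop
vertex -2.746 1.725 2.118
vertex -3.566 1.805 1.436
vertex -2.732 2.468 1.349
endloop
endfacet
facet normal 0.508 0.615 0.603
outer loop
vertex -2.746 1.725 2.118
vertex -2.732 2.468 1.349
vertex -4.214 2.735 2.324
endloop
endfacet

endsolid
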